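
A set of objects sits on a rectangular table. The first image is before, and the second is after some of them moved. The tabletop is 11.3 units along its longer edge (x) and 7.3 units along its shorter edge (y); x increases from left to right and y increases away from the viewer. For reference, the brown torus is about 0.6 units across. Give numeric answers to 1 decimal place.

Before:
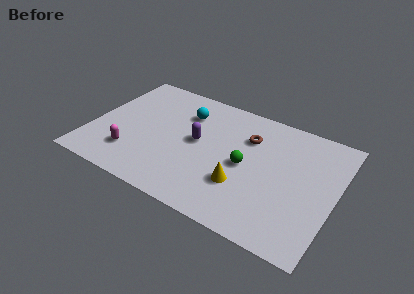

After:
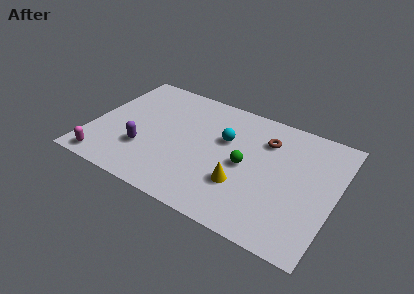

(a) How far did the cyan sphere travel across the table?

2.2

From (4.1, 5.4) to (6.1, 4.6), the cyan sphere covered √(2.0² + 0.8²) ≈ 2.2 units.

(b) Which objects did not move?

the yellow cone and the green sphere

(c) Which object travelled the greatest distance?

the purple capsule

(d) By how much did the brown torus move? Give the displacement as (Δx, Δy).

(0.8, 0.2)

The brown torus started near (7.1, 5.2) and ended near (7.9, 5.4).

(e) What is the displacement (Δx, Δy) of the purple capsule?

(-2.3, -1.6)

From the two frames, the purple capsule sits at roughly (4.9, 3.9) before and (2.6, 2.3) after.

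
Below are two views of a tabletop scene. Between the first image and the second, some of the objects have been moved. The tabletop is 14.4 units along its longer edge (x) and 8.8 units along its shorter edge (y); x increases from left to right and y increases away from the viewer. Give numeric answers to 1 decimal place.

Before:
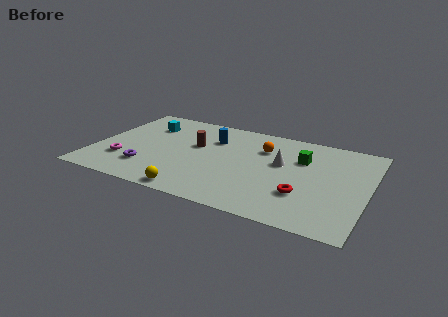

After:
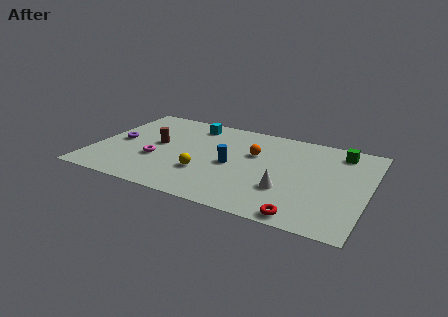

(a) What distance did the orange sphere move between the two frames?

0.8

From (8.7, 6.3) to (8.3, 5.6), the orange sphere covered √(0.4² + 0.7²) ≈ 0.8 units.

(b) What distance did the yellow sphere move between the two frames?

2.0

The yellow sphere was near (5.7, 0.8) before and (6.0, 2.8) after, so it travelled √(0.3² + 2.0²) ≈ 2.0 units.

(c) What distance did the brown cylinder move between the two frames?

2.1

The brown cylinder moved from about (5.2, 5.3) to (3.2, 4.7), a distance of √(2.0² + 0.6²) ≈ 2.1.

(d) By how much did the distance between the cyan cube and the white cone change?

-0.3

The distance was about 7.5 in the first image and 7.2 in the second, so they moved 0.3 units closer together.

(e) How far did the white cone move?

2.5

From (9.8, 5.2) to (10.3, 2.8), the white cone covered √(0.5² + 2.4²) ≈ 2.5 units.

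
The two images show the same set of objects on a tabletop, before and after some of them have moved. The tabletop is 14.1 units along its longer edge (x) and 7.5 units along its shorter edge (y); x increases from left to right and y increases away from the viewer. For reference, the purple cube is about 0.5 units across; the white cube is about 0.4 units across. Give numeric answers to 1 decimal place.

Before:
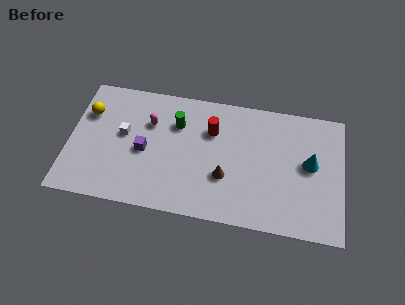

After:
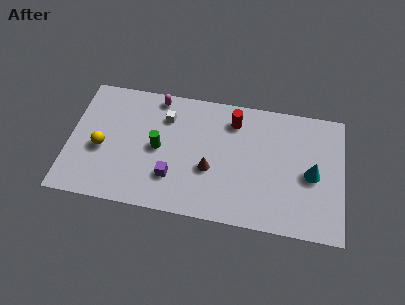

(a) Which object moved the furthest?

the white cube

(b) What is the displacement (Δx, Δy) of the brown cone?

(-0.8, 0.3)

The brown cone was at about (8.1, 2.6) and moved to about (7.3, 2.9).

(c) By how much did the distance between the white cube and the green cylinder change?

-1.0

The distance was about 2.9 in the first image and 1.9 in the second, so they moved 1.0 units closer together.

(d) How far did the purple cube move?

2.0

The purple cube moved from about (3.9, 3.4) to (5.4, 2.1), a distance of √(1.5² + 1.3²) ≈ 2.0.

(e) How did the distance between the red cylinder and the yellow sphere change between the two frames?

+0.9

Before: roughly 6.4 units apart; after: 7.3. That's 0.9 units further apart.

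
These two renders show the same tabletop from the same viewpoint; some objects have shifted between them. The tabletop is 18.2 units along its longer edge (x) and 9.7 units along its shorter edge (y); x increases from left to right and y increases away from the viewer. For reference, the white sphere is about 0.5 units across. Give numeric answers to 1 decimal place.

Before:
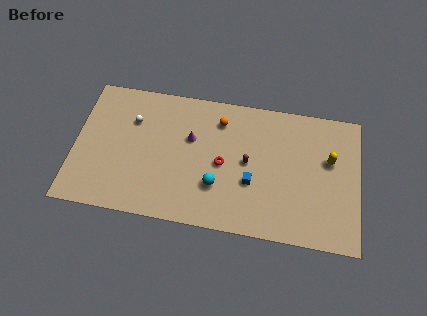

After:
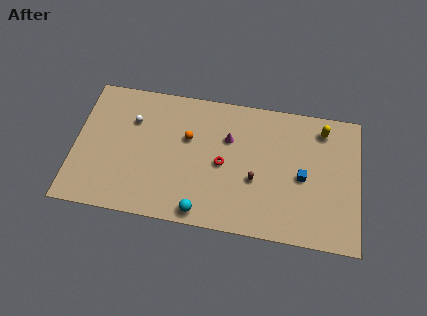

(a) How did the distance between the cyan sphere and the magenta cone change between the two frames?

+2.1

Before: roughly 3.6 units apart; after: 5.7. That's 2.1 units further apart.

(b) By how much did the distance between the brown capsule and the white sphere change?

+0.8

Before: roughly 7.7 units apart; after: 8.5. That's 0.8 units further apart.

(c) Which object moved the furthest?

the blue cube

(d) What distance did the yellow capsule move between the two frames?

2.2

The yellow capsule moved from about (16.3, 6.0) to (15.8, 8.1), a distance of √(0.5² + 2.1²) ≈ 2.2.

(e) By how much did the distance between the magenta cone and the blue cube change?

+0.5

The distance was about 4.7 in the first image and 5.2 in the second, so they moved 0.5 units further apart.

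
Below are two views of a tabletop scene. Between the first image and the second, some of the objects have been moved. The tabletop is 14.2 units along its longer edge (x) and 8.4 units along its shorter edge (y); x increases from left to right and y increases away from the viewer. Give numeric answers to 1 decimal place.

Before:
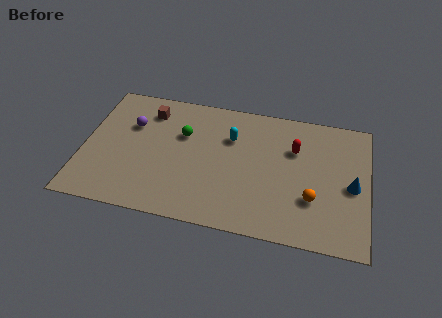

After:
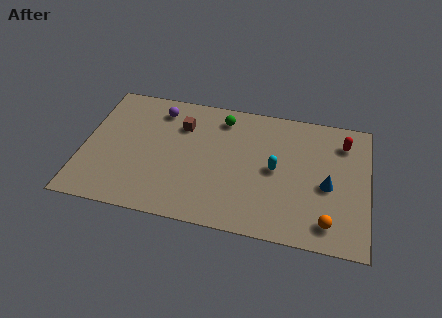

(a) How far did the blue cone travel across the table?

1.2

The blue cone moved from about (13.4, 3.9) to (12.2, 3.7), a distance of √(1.2² + 0.2²) ≈ 1.2.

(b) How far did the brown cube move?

1.8

From (3.1, 6.7) to (4.8, 6.1), the brown cube covered √(1.7² + 0.6²) ≈ 1.8 units.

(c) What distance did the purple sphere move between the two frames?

1.8

From (2.3, 5.6) to (3.6, 6.9), the purple sphere covered √(1.3² + 1.3²) ≈ 1.8 units.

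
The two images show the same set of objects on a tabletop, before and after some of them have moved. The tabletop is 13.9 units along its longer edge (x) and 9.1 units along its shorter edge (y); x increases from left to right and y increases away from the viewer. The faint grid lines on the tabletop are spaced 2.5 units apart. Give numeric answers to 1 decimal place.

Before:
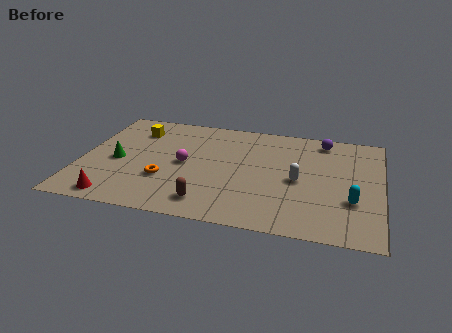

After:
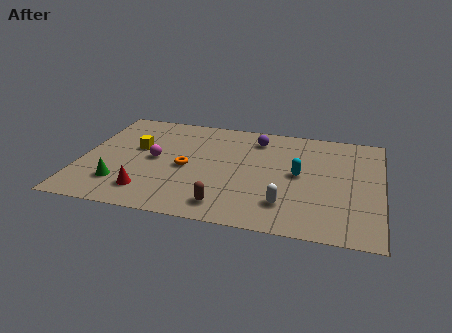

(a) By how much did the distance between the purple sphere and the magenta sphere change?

-1.8

Before: roughly 7.2 units apart; after: 5.4. That's 1.8 units closer together.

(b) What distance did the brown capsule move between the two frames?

0.8

From (6.1, 1.5) to (6.9, 1.4), the brown capsule covered √(0.8² + 0.1²) ≈ 0.8 units.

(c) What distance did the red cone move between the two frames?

1.6

The red cone moved from about (1.9, 1.0) to (3.3, 1.8), a distance of √(1.4² + 0.8²) ≈ 1.6.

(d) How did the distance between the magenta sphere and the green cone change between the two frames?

-0.3

They were about 3.1 units apart before and 2.8 after — 0.3 units closer together.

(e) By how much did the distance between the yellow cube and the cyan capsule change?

-3.4

The distance was about 11.0 in the first image and 7.6 in the second, so they moved 3.4 units closer together.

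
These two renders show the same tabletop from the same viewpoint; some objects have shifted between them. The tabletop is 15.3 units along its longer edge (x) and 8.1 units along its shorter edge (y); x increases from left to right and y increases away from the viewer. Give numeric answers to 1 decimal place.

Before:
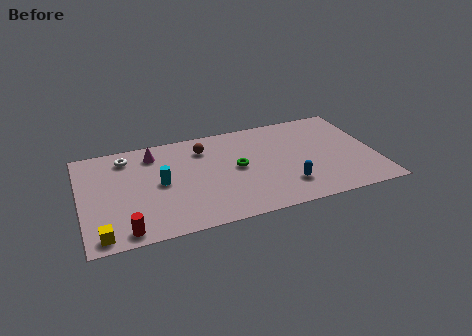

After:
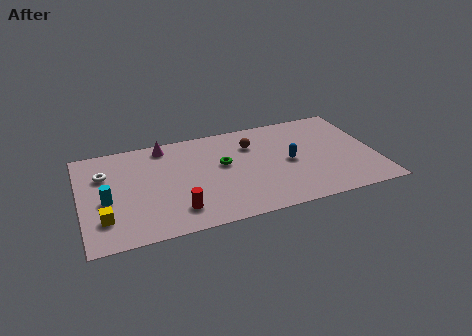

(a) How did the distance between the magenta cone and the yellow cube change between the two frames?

-0.4

Before: roughly 6.4 units apart; after: 6.0. That's 0.4 units closer together.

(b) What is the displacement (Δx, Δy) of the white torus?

(-1.2, -1.1)

The white torus started near (2.5, 6.7) and ended near (1.3, 5.6).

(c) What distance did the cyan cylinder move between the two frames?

2.9

The cyan cylinder was near (4.1, 4.1) before and (1.3, 3.5) after, so it travelled √(2.8² + 0.6²) ≈ 2.9 units.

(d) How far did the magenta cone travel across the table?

0.8

From (3.9, 6.6) to (4.5, 7.1), the magenta cone covered √(0.6² + 0.5²) ≈ 0.8 units.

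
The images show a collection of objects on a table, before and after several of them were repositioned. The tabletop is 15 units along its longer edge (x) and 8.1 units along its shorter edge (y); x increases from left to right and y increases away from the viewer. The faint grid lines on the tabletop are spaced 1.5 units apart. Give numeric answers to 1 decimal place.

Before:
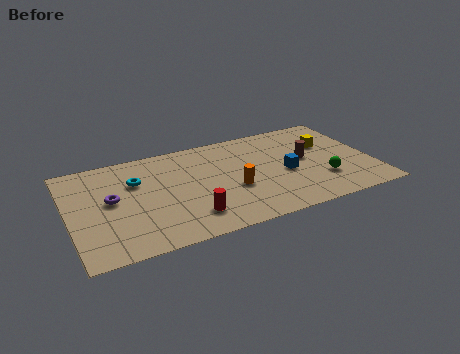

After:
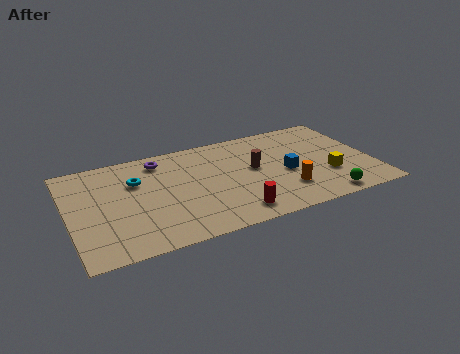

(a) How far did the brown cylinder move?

2.6

The brown cylinder was near (11.8, 4.4) before and (9.2, 4.5) after, so it travelled √(2.6² + 0.1²) ≈ 2.6 units.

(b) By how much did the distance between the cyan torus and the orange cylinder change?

+2.7

Before: roughly 5.1 units apart; after: 7.8. That's 2.7 units further apart.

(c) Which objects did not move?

the blue cube and the cyan torus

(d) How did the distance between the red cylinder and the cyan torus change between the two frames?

+1.7

They were about 4.4 units apart before and 6.1 after — 1.7 units further apart.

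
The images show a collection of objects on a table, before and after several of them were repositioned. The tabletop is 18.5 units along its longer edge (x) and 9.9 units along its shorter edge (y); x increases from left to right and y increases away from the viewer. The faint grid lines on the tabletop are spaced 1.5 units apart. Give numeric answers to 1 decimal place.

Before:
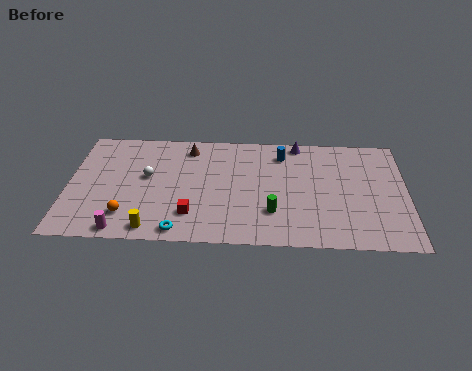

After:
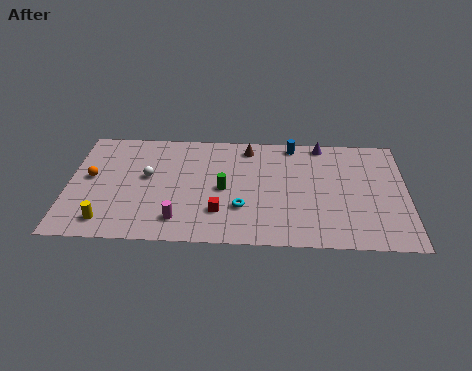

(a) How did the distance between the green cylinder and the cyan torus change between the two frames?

-3.4

Before: roughly 5.3 units apart; after: 1.9. That's 3.4 units closer together.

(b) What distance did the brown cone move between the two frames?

3.3

The brown cone moved from about (6.5, 8.3) to (9.8, 8.5), a distance of √(3.3² + 0.2²) ≈ 3.3.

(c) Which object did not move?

the white sphere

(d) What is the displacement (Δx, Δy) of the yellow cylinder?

(-2.5, 0.5)

The yellow cylinder started near (4.7, 1.1) and ended near (2.2, 1.6).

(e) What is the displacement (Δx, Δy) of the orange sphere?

(-2.1, 3.2)

The orange sphere started near (3.3, 2.2) and ended near (1.2, 5.4).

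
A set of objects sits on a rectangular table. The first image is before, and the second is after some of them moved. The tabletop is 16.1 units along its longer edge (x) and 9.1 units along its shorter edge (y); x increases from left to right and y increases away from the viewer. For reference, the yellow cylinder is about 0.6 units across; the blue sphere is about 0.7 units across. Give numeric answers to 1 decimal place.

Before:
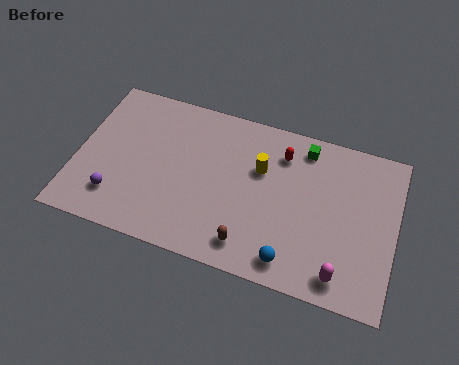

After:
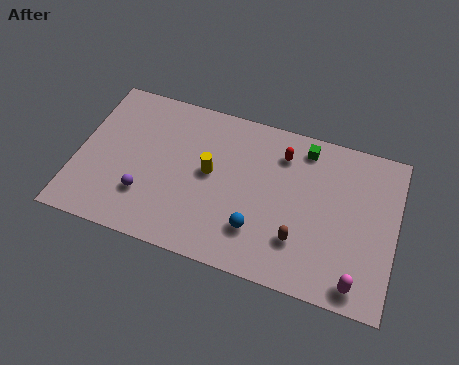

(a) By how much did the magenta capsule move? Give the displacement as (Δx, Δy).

(0.8, -0.2)

The magenta capsule started near (13.6, 1.3) and ended near (14.4, 1.1).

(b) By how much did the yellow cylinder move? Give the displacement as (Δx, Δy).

(-2.5, -1.0)

From the two frames, the yellow cylinder sits at roughly (9.2, 5.9) before and (6.7, 4.9) after.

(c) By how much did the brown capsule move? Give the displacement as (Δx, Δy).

(2.4, 1.0)

The brown capsule started near (9.0, 1.5) and ended near (11.4, 2.5).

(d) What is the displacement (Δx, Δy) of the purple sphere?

(1.4, 0.5)

The purple sphere was at about (2.2, 2.1) and moved to about (3.6, 2.6).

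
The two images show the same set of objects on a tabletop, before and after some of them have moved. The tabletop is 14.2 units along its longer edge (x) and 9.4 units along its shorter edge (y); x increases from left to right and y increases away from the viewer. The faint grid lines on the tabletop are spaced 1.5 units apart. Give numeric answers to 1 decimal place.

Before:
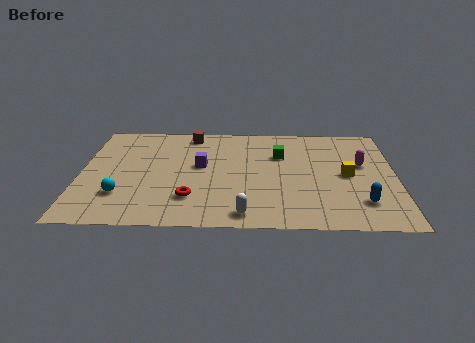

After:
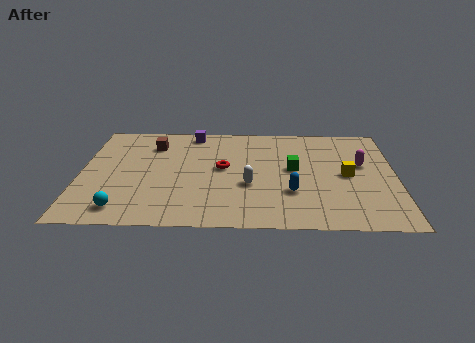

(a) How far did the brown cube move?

2.0

From (4.9, 8.3) to (3.2, 7.2), the brown cube covered √(1.7² + 1.1²) ≈ 2.0 units.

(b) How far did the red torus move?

3.0

The red torus moved from about (5.0, 2.4) to (6.4, 5.1), a distance of √(1.4² + 2.7²) ≈ 3.0.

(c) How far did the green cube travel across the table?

1.4

The green cube moved from about (9.0, 6.4) to (9.6, 5.1), a distance of √(0.6² + 1.3²) ≈ 1.4.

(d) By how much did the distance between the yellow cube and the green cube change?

-1.0

Before: roughly 3.5 units apart; after: 2.5. That's 1.0 units closer together.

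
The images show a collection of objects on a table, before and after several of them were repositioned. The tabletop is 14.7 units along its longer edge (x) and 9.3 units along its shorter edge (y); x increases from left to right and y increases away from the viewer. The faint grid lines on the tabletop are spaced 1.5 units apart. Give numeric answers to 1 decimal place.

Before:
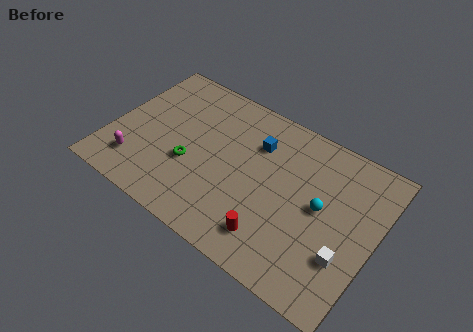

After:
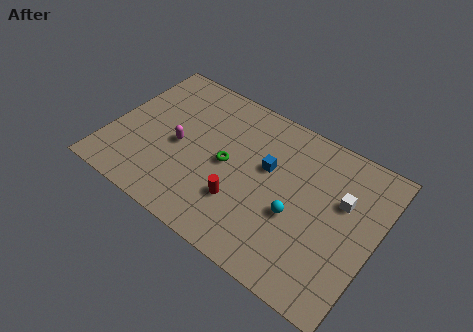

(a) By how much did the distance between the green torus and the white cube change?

-2.5

The distance was about 8.8 in the first image and 6.3 in the second, so they moved 2.5 units closer together.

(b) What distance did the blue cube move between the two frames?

1.4

From (7.8, 6.7) to (8.6, 5.6), the blue cube covered √(0.8² + 1.1²) ≈ 1.4 units.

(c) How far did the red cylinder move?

2.2

From (9.6, 1.8) to (7.6, 2.8), the red cylinder covered √(2.0² + 1.0²) ≈ 2.2 units.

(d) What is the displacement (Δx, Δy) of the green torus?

(1.9, 1.1)

The green torus started near (4.6, 3.5) and ended near (6.5, 4.6).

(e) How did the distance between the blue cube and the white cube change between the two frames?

-2.7

Before: roughly 6.8 units apart; after: 4.1. That's 2.7 units closer together.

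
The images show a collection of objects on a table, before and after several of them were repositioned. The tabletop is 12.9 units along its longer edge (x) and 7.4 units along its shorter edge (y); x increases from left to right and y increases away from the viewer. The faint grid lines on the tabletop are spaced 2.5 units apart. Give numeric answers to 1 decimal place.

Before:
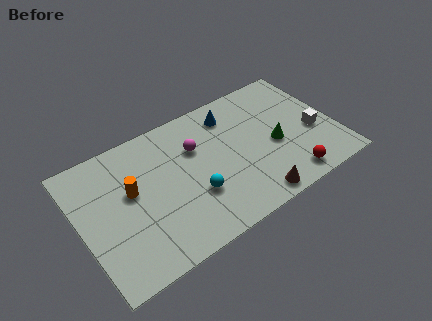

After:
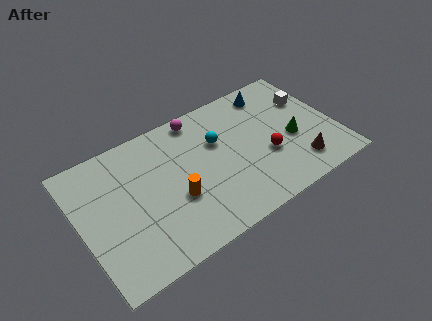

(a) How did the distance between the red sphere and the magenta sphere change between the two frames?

-0.9

Before: roughly 5.7 units apart; after: 4.8. That's 0.9 units closer together.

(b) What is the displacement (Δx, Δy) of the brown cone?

(2.5, 0.7)

The brown cone was at about (8.2, 0.8) and moved to about (10.7, 1.5).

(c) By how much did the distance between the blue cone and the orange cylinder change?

+0.9

The distance was about 5.7 in the first image and 6.6 in the second, so they moved 0.9 units further apart.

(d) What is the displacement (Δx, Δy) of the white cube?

(0.1, 2.0)

The white cube started near (11.8, 3.0) and ended near (11.9, 5.0).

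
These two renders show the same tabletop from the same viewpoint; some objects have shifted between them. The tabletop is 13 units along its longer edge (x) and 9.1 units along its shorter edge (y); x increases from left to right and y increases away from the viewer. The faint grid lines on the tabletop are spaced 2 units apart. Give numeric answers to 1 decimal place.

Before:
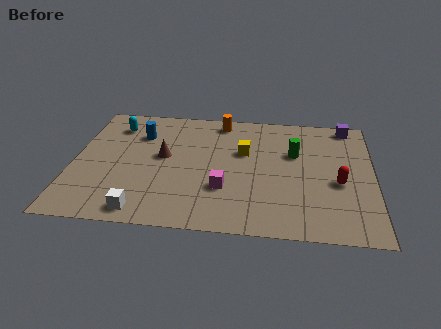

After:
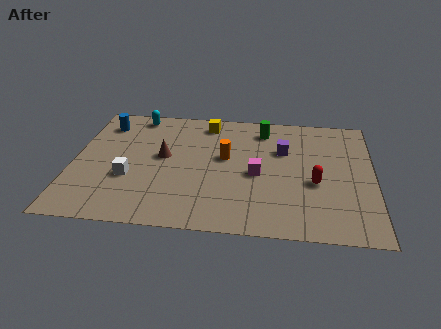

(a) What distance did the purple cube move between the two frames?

3.6

The purple cube moved from about (11.9, 8.2) to (9.1, 6.0), a distance of √(2.8² + 2.2²) ≈ 3.6.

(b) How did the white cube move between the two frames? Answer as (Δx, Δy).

(-0.7, 2.3)

The white cube was at about (3.2, 1.0) and moved to about (2.5, 3.3).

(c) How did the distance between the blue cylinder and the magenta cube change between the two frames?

+2.2

They were about 5.3 units apart before and 7.5 after — 2.2 units further apart.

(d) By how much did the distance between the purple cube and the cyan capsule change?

-3.4

They were about 10.2 units apart before and 6.8 after — 3.4 units closer together.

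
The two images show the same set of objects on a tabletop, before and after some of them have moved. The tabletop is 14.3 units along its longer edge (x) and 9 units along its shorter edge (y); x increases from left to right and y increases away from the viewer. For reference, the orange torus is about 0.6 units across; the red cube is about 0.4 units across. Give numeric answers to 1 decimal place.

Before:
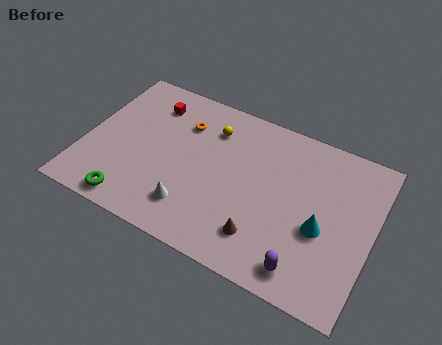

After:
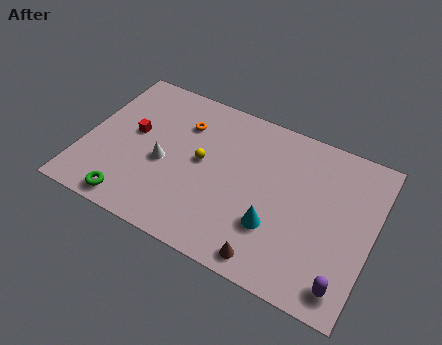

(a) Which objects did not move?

the orange torus and the green torus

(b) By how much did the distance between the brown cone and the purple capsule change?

+1.3

They were about 2.3 units apart before and 3.6 after — 1.3 units further apart.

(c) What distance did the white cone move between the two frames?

2.5

From (5.7, 2.0) to (4.0, 3.9), the white cone covered √(1.7² + 1.9²) ≈ 2.5 units.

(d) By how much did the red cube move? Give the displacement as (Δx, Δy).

(-0.6, -2.1)

The red cube was at about (2.9, 7.1) and moved to about (2.3, 5.0).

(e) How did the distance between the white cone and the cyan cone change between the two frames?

-0.6

Before: roughly 6.4 units apart; after: 5.8. That's 0.6 units closer together.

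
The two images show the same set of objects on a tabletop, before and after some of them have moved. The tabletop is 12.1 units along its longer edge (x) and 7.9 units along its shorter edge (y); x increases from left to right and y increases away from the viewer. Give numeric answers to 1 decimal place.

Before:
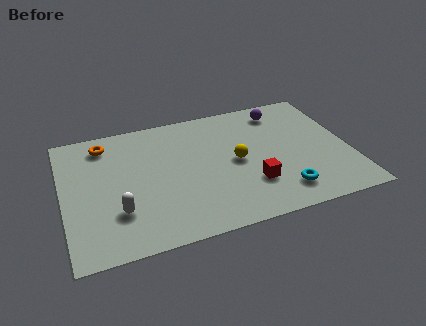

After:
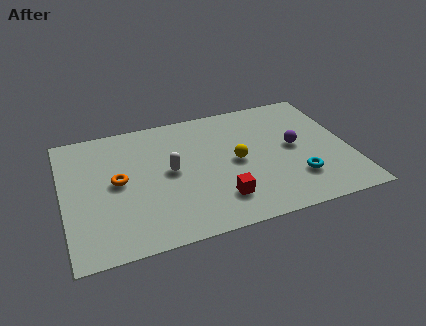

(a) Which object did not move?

the yellow sphere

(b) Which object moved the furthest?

the white capsule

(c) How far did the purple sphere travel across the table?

2.5

The purple sphere was near (9.5, 6.6) before and (9.8, 4.1) after, so it travelled √(0.3² + 2.5²) ≈ 2.5 units.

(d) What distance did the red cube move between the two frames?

1.5

From (7.8, 2.3) to (6.4, 1.8), the red cube covered √(1.4² + 0.5²) ≈ 1.5 units.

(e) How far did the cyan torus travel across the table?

0.9

The cyan torus moved from about (9.0, 1.5) to (9.7, 2.1), a distance of √(0.7² + 0.6²) ≈ 0.9.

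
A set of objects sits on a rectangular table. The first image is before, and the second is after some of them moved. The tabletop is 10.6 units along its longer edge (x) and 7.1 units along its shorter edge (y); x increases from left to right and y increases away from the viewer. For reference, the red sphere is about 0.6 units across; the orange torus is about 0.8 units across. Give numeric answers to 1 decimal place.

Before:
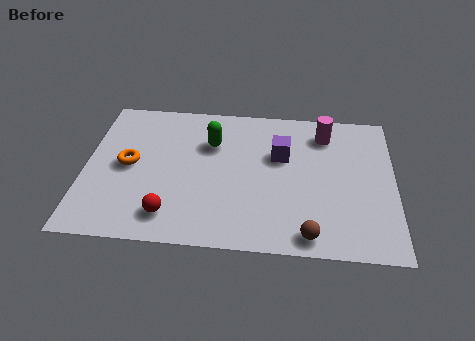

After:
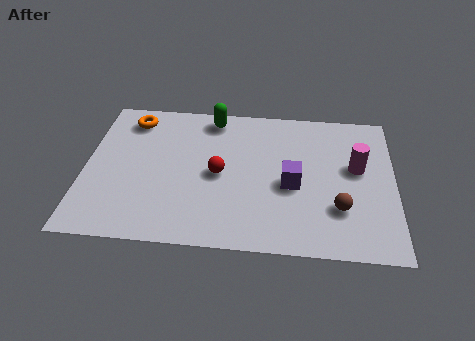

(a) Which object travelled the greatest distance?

the red sphere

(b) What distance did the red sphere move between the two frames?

2.6

The red sphere moved from about (3.0, 1.3) to (4.6, 3.4), a distance of √(1.6² + 2.1²) ≈ 2.6.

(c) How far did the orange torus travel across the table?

2.3

The orange torus was near (1.5, 3.6) before and (1.5, 5.9) after, so it travelled √(0.0² + 2.3²) ≈ 2.3 units.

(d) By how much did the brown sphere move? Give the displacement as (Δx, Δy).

(1.0, 1.3)

The brown sphere was at about (7.7, 0.8) and moved to about (8.7, 2.1).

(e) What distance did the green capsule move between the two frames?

1.3

The green capsule was near (4.3, 4.9) before and (4.3, 6.2) after, so it travelled √(0.0² + 1.3²) ≈ 1.3 units.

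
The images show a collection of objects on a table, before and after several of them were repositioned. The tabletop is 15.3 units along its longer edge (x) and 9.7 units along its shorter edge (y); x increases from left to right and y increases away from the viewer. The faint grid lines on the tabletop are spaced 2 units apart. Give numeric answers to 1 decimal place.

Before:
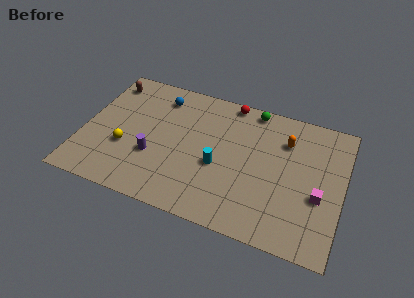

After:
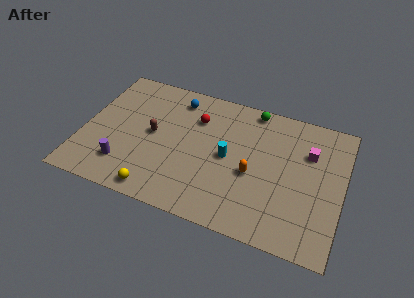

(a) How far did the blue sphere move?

1.0

From (4.2, 7.9) to (5.2, 8.1), the blue sphere covered √(1.0² + 0.2²) ≈ 1.0 units.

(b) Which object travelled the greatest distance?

the brown capsule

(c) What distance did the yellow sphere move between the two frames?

3.3

From (2.6, 3.5) to (4.8, 1.0), the yellow sphere covered √(2.2² + 2.5²) ≈ 3.3 units.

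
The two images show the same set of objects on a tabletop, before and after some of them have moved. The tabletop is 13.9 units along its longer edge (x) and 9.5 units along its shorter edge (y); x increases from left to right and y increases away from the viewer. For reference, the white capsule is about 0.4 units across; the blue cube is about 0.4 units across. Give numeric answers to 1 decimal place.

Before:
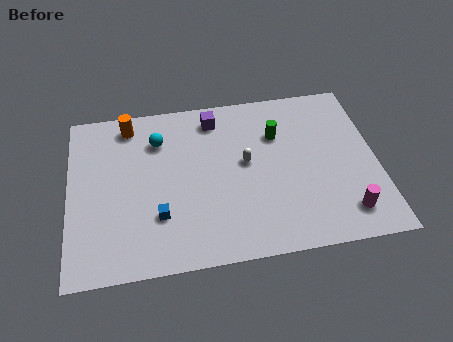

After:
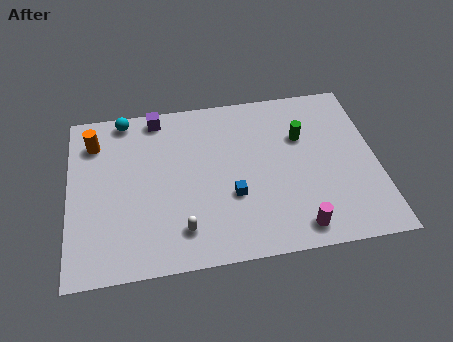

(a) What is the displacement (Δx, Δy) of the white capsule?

(-3.0, -3.3)

The white capsule started near (8.0, 5.2) and ended near (5.0, 1.9).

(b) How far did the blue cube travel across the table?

3.4

The blue cube moved from about (4.0, 2.8) to (7.3, 3.4), a distance of √(3.3² + 0.6²) ≈ 3.4.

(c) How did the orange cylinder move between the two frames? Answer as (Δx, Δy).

(-1.6, -0.8)

From the two frames, the orange cylinder sits at roughly (2.8, 8.2) before and (1.2, 7.4) after.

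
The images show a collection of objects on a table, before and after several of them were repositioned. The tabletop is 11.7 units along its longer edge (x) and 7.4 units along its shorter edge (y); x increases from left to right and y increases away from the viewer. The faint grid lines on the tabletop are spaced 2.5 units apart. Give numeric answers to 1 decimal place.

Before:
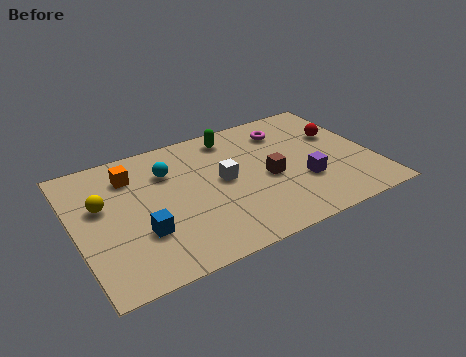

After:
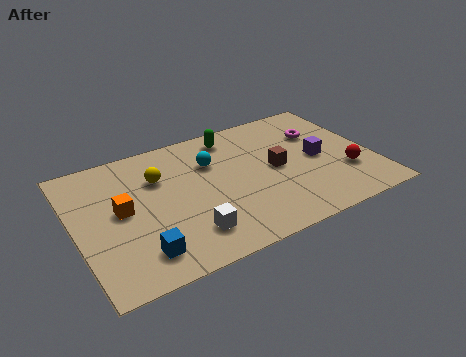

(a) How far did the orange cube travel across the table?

1.9

From (2.4, 5.7) to (1.8, 3.9), the orange cube covered √(0.6² + 1.8²) ≈ 1.9 units.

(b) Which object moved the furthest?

the white cube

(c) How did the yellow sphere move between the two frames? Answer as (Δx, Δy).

(2.3, 0.6)

The yellow sphere was at about (1.1, 4.5) and moved to about (3.4, 5.1).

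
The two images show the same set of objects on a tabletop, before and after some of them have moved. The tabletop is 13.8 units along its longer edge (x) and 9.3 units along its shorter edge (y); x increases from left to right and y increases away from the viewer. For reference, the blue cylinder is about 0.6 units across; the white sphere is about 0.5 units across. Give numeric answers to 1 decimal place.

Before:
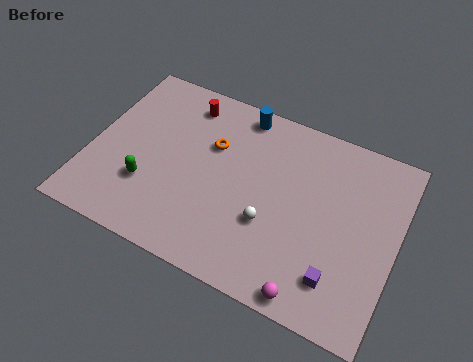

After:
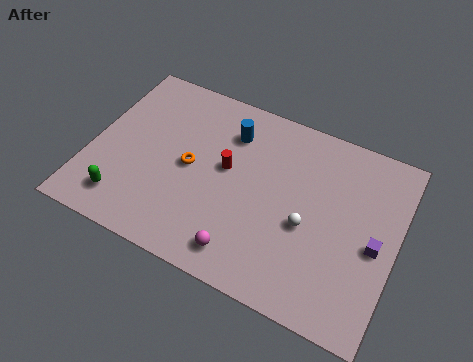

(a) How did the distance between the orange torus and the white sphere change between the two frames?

+1.3

The distance was about 4.1 in the first image and 5.4 in the second, so they moved 1.3 units further apart.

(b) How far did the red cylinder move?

3.5

From (3.8, 7.8) to (6.1, 5.2), the red cylinder covered √(2.3² + 2.6²) ≈ 3.5 units.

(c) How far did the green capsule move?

1.5

The green capsule was near (2.8, 2.9) before and (1.9, 1.7) after, so it travelled √(0.9² + 1.2²) ≈ 1.5 units.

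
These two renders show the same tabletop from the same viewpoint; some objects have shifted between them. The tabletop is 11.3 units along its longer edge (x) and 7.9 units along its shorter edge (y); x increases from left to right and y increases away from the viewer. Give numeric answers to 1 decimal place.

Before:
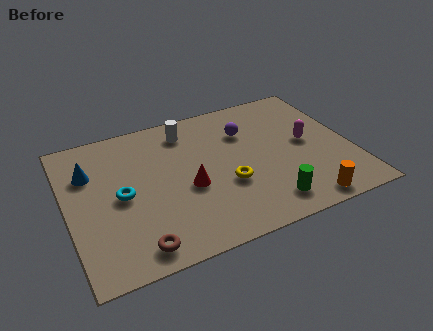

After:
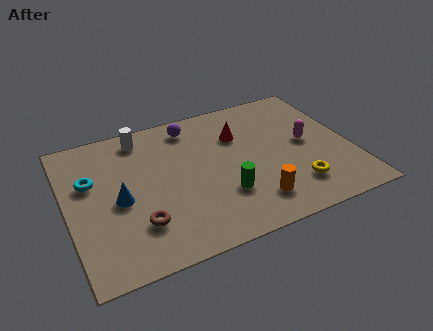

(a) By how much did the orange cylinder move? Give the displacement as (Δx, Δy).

(-1.9, 0.8)

The orange cylinder was at about (9.0, 0.8) and moved to about (7.1, 1.6).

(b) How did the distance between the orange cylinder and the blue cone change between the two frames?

-3.8

The distance was about 9.3 in the first image and 5.5 in the second, so they moved 3.8 units closer together.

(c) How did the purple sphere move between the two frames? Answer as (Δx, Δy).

(-2.1, 1.1)

The purple sphere was at about (7.3, 5.6) and moved to about (5.2, 6.7).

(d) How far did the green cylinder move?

1.9

The green cylinder moved from about (7.6, 1.3) to (6.0, 2.4), a distance of √(1.6² + 1.1²) ≈ 1.9.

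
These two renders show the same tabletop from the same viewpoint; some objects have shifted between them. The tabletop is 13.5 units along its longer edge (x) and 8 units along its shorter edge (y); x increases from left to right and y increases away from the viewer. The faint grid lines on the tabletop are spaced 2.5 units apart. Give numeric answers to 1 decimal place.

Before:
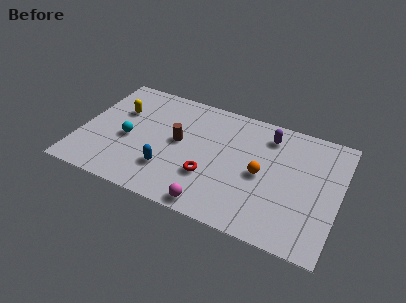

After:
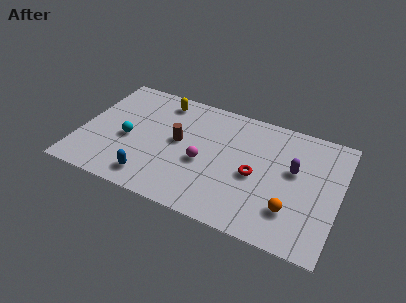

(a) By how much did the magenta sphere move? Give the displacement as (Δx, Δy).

(-0.8, 2.6)

From the two frames, the magenta sphere sits at roughly (7.3, 0.8) before and (6.5, 3.4) after.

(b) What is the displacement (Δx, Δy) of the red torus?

(2.3, 1.0)

The red torus started near (6.9, 2.6) and ended near (9.2, 3.6).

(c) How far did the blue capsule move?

1.2

The blue capsule moved from about (4.8, 2.2) to (4.0, 1.3), a distance of √(0.8² + 0.9²) ≈ 1.2.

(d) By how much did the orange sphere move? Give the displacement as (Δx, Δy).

(1.7, -1.7)

From the two frames, the orange sphere sits at roughly (9.5, 3.8) before and (11.2, 2.1) after.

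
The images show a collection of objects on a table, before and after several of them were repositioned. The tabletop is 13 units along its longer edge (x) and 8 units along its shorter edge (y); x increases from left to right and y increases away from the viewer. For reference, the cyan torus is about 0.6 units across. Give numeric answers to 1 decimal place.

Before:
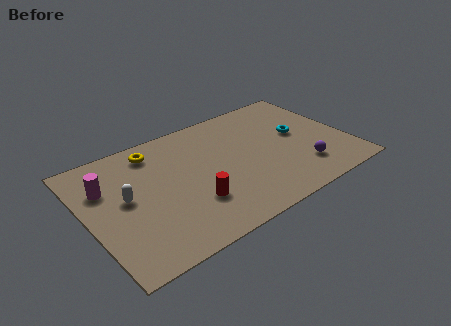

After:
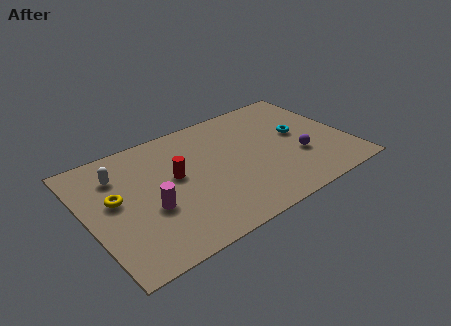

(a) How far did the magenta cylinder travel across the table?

3.0

The magenta cylinder moved from about (1.1, 5.5) to (2.9, 3.1), a distance of √(1.8² + 2.4²) ≈ 3.0.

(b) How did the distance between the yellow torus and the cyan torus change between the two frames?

+1.9

Before: roughly 7.4 units apart; after: 9.3. That's 1.9 units further apart.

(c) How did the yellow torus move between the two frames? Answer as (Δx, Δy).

(-2.3, -2.2)

The yellow torus was at about (3.7, 6.7) and moved to about (1.4, 4.5).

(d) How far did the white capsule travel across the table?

1.7

The white capsule moved from about (1.9, 4.3) to (1.8, 6.0), a distance of √(0.1² + 1.7²) ≈ 1.7.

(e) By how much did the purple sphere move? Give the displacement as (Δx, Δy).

(0.0, 0.9)

From the two frames, the purple sphere sits at roughly (10.4, 1.9) before and (10.4, 2.8) after.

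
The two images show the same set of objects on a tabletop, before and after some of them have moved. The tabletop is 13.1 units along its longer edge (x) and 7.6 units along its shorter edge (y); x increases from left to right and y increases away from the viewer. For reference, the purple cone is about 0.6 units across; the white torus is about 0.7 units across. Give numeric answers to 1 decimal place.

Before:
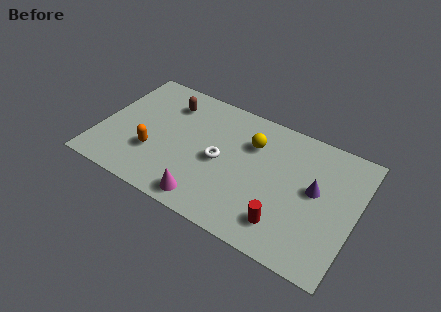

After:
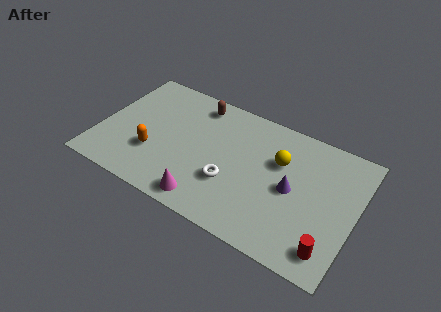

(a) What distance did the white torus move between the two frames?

1.2

The white torus was near (6.2, 3.6) before and (6.9, 2.6) after, so it travelled √(0.7² + 1.0²) ≈ 1.2 units.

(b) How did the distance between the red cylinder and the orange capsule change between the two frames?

+2.3

The distance was about 7.0 in the first image and 9.3 in the second, so they moved 2.3 units further apart.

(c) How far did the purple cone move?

1.2

The purple cone moved from about (11.0, 4.2) to (9.9, 3.7), a distance of √(1.1² + 0.5²) ≈ 1.2.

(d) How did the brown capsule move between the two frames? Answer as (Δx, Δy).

(1.4, 0.6)

From the two frames, the brown capsule sits at roughly (3.2, 5.9) before and (4.6, 6.5) after.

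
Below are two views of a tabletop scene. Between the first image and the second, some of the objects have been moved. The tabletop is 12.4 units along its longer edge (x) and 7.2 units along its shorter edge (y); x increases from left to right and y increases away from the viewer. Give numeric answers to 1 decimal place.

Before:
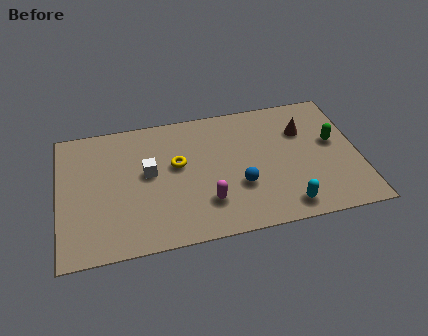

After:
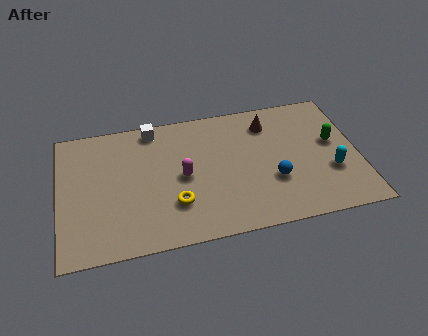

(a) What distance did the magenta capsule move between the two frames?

1.8

The magenta capsule was near (6.0, 1.9) before and (5.1, 3.5) after, so it travelled √(0.9² + 1.6²) ≈ 1.8 units.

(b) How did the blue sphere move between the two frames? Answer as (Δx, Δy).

(1.4, 0.0)

From the two frames, the blue sphere sits at roughly (7.4, 2.5) before and (8.8, 2.5) after.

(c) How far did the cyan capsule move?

2.5

The cyan capsule moved from about (9.2, 1.0) to (11.2, 2.5), a distance of √(2.0² + 1.5²) ≈ 2.5.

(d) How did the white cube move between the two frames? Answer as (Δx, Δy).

(0.3, 2.4)

From the two frames, the white cube sits at roughly (3.7, 4.0) before and (4.0, 6.4) after.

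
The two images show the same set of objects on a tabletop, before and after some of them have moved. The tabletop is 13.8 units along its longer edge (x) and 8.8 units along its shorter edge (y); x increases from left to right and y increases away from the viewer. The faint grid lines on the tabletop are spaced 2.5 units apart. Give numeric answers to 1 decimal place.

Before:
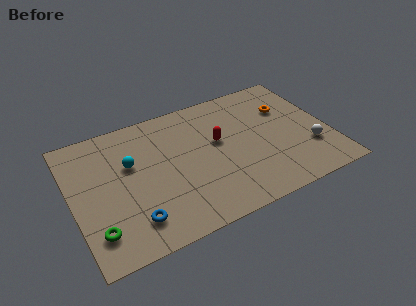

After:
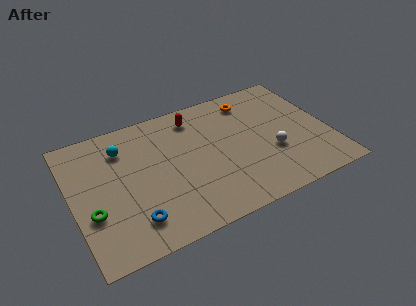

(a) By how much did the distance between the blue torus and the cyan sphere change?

+1.2

The distance was about 3.7 in the first image and 4.9 in the second, so they moved 1.2 units further apart.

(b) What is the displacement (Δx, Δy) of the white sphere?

(-2.0, 0.5)

The white sphere was at about (12.6, 2.7) and moved to about (10.6, 3.2).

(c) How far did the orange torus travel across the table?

2.2

The orange torus was near (11.8, 6.0) before and (10.0, 7.3) after, so it travelled √(1.8² + 1.3²) ≈ 2.2 units.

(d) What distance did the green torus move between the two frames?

1.2

The green torus was near (1.0, 1.9) before and (0.9, 3.1) after, so it travelled √(0.1² + 1.2²) ≈ 1.2 units.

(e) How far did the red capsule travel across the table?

2.4

The red capsule moved from about (7.9, 5.1) to (6.9, 7.3), a distance of √(1.0² + 2.2²) ≈ 2.4.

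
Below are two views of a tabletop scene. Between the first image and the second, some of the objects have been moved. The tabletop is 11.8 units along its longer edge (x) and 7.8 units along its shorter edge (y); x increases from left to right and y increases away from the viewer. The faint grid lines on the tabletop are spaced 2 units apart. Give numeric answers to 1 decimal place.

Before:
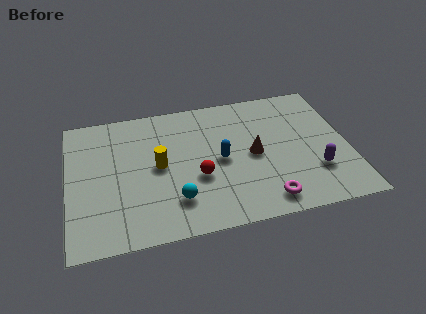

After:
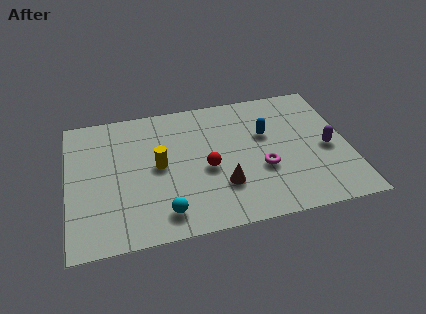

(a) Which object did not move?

the yellow cylinder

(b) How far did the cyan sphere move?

0.8

The cyan sphere moved from about (4.4, 1.9) to (3.9, 1.3), a distance of √(0.5² + 0.6²) ≈ 0.8.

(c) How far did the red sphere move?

0.6

From (5.4, 3.0) to (5.8, 3.4), the red sphere covered √(0.4² + 0.4²) ≈ 0.6 units.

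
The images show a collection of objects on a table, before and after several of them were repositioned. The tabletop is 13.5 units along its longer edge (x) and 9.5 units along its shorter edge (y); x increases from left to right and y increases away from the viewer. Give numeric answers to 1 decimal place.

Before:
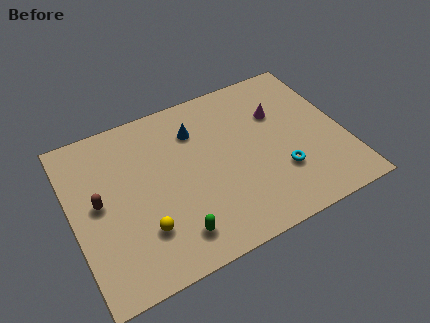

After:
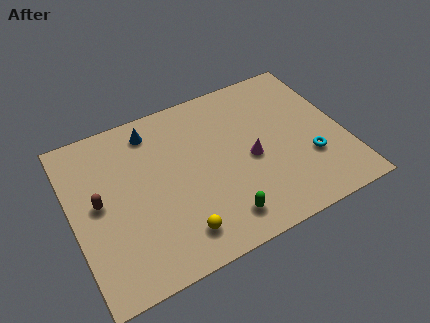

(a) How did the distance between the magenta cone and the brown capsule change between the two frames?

-1.8

Before: roughly 9.3 units apart; after: 7.5. That's 1.8 units closer together.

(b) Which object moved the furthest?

the magenta cone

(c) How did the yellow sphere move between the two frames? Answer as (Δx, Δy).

(1.6, -0.9)

From the two frames, the yellow sphere sits at roughly (3.2, 2.6) before and (4.8, 1.7) after.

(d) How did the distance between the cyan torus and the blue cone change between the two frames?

+3.2

They were about 5.6 units apart before and 8.8 after — 3.2 units further apart.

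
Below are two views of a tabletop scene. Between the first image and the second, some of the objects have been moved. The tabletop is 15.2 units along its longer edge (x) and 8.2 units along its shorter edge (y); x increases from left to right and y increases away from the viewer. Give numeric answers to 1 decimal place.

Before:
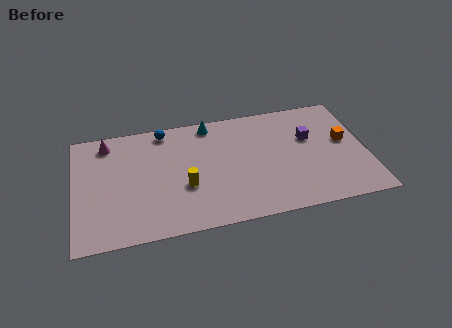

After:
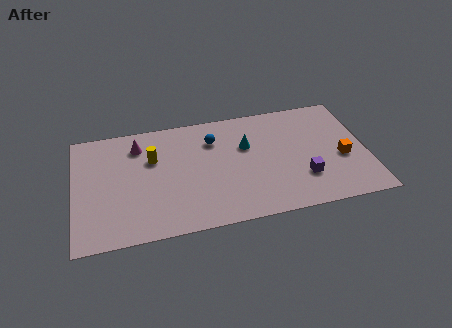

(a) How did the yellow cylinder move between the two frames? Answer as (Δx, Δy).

(-1.6, 2.3)

From the two frames, the yellow cylinder sits at roughly (5.7, 3.1) before and (4.1, 5.4) after.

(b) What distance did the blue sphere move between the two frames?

2.8

The blue sphere was near (4.8, 7.3) before and (7.3, 6.1) after, so it travelled √(2.5² + 1.2²) ≈ 2.8 units.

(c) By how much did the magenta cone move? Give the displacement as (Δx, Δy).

(1.6, -0.5)

From the two frames, the magenta cone sits at roughly (1.8, 7.0) before and (3.4, 6.5) after.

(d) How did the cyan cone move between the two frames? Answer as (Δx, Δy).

(1.8, -2.0)

The cyan cone started near (7.2, 7.3) and ended near (9.0, 5.3).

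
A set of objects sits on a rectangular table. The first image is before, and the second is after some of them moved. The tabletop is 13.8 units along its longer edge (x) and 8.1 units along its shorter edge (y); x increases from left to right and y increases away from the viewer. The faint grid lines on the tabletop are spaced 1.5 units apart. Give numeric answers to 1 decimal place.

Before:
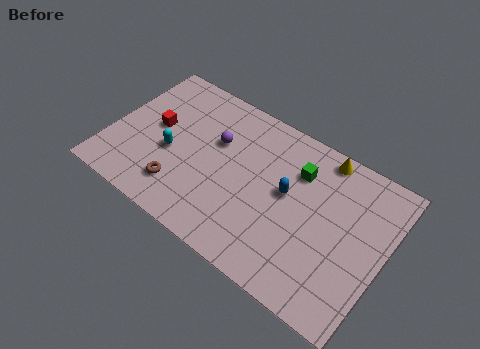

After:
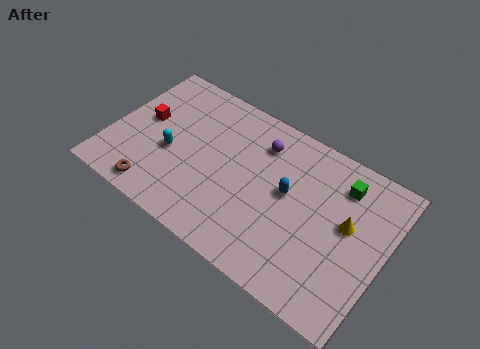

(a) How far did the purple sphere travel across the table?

2.4

From (5.1, 5.2) to (7.2, 6.3), the purple sphere covered √(2.1² + 1.1²) ≈ 2.4 units.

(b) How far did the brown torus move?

1.4

From (3.9, 1.8) to (2.8, 1.0), the brown torus covered √(1.1² + 0.8²) ≈ 1.4 units.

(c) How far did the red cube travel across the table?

0.6

The red cube was near (2.1, 4.4) before and (1.5, 4.5) after, so it travelled √(0.6² + 0.1²) ≈ 0.6 units.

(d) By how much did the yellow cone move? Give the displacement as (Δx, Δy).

(1.7, -2.7)

From the two frames, the yellow cone sits at roughly (10.2, 7.3) before and (11.9, 4.6) after.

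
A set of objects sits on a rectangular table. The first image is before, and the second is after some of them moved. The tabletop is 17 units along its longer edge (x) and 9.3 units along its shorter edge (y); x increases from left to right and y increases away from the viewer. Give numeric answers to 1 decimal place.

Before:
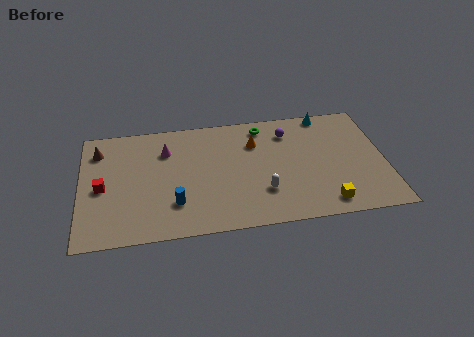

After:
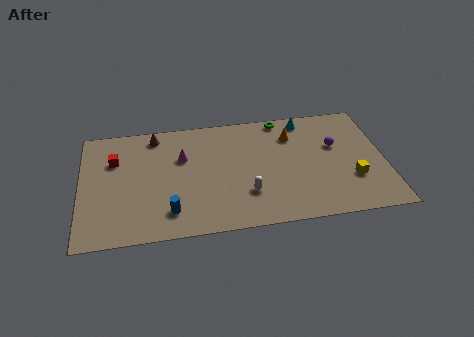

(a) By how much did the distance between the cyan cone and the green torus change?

-2.3

They were about 3.6 units apart before and 1.3 after — 2.3 units closer together.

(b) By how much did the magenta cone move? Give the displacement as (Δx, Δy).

(0.9, -0.7)

The magenta cone was at about (4.8, 6.8) and moved to about (5.7, 6.1).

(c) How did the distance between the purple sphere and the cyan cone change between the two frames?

+0.4

The distance was about 2.5 in the first image and 2.9 in the second, so they moved 0.4 units further apart.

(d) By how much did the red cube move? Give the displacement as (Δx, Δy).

(0.7, 2.1)

The red cube started near (1.2, 4.3) and ended near (1.9, 6.4).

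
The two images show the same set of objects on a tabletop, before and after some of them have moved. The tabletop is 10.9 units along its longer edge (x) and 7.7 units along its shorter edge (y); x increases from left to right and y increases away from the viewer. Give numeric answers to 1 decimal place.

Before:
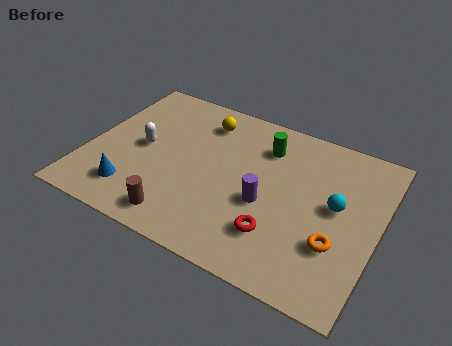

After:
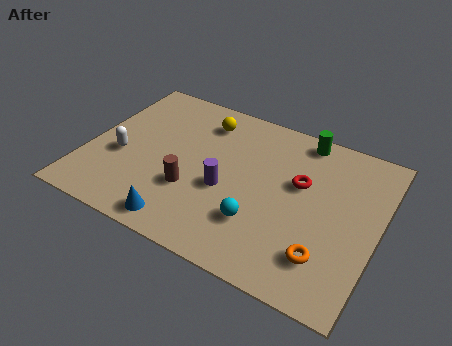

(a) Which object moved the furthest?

the cyan sphere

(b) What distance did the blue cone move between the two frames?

2.1

The blue cone moved from about (2.0, 1.6) to (4.0, 0.9), a distance of √(2.0² + 0.7²) ≈ 2.1.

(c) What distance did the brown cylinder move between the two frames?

1.5

From (3.9, 1.1) to (4.1, 2.6), the brown cylinder covered √(0.2² + 1.5²) ≈ 1.5 units.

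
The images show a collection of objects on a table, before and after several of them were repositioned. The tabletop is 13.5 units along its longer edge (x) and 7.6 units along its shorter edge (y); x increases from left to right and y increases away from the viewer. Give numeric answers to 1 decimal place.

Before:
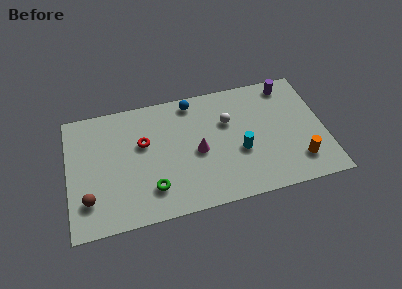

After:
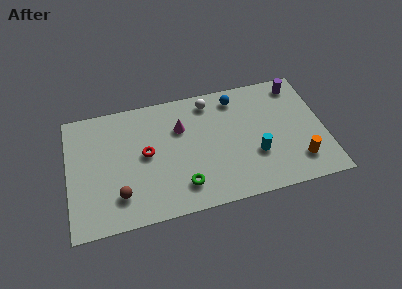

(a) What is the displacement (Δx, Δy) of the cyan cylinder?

(0.8, -0.4)

The cyan cylinder started near (9.0, 3.0) and ended near (9.8, 2.6).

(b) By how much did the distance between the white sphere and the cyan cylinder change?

+2.4

The distance was about 2.1 in the first image and 4.5 in the second, so they moved 2.4 units further apart.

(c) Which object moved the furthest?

the blue sphere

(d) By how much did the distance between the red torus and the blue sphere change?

+2.1

They were about 3.4 units apart before and 5.5 after — 2.1 units further apart.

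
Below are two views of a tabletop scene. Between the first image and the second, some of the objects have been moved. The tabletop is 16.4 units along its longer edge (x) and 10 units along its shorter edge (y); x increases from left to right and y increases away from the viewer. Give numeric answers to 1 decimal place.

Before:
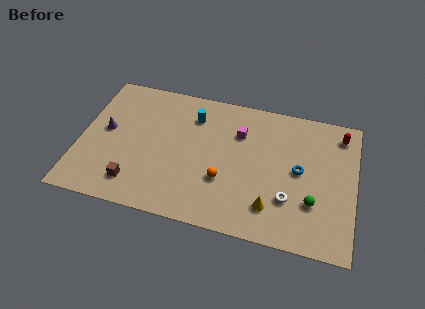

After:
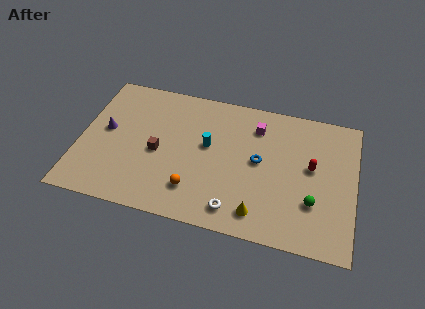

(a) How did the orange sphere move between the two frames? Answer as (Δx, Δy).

(-1.7, -1.1)

The orange sphere was at about (8.7, 3.4) and moved to about (7.0, 2.3).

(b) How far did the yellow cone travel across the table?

0.9

The yellow cone was near (11.6, 2.2) before and (10.9, 1.6) after, so it travelled √(0.7² + 0.6²) ≈ 0.9 units.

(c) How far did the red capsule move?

3.2

The red capsule moved from about (15.4, 8.4) to (13.8, 5.6), a distance of √(1.6² + 2.8²) ≈ 3.2.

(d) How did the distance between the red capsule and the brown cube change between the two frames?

-4.4

Before: roughly 13.6 units apart; after: 9.2. That's 4.4 units closer together.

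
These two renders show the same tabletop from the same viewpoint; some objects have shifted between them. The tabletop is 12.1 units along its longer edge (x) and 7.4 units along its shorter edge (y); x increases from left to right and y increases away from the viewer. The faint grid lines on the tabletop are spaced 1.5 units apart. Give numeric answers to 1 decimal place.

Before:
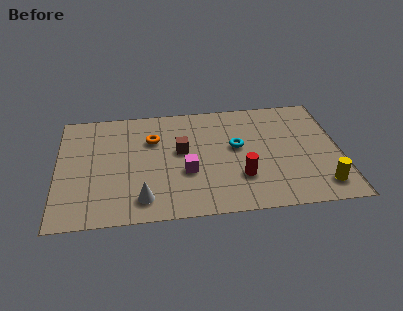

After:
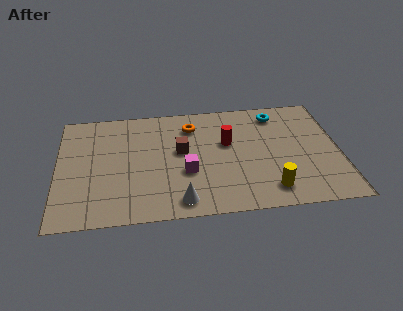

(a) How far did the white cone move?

1.6

From (3.6, 1.3) to (5.2, 1.0), the white cone covered √(1.6² + 0.3²) ≈ 1.6 units.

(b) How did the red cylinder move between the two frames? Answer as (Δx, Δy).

(-0.5, 2.3)

The red cylinder was at about (7.8, 2.2) and moved to about (7.3, 4.5).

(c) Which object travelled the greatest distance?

the cyan torus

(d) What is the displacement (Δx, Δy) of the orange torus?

(1.7, 0.7)

The orange torus started near (4.1, 5.1) and ended near (5.8, 5.8).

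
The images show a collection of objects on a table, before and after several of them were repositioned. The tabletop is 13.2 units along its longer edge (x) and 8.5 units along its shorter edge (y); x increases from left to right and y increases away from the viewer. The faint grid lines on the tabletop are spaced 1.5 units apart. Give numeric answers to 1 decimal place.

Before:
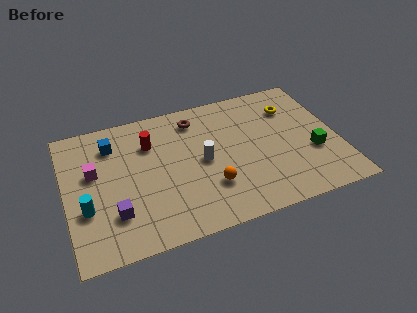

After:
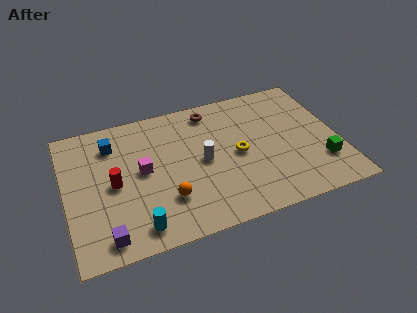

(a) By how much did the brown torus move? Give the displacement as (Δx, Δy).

(0.8, 0.3)

The brown torus started near (6.5, 7.0) and ended near (7.3, 7.3).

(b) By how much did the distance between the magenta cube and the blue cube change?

+0.7

They were about 1.8 units apart before and 2.5 after — 0.7 units further apart.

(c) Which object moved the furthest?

the yellow torus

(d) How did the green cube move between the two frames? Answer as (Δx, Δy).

(0.3, -0.8)

The green cube was at about (11.9, 3.1) and moved to about (12.2, 2.3).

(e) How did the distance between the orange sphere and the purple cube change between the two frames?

-1.3

The distance was about 4.6 in the first image and 3.3 in the second, so they moved 1.3 units closer together.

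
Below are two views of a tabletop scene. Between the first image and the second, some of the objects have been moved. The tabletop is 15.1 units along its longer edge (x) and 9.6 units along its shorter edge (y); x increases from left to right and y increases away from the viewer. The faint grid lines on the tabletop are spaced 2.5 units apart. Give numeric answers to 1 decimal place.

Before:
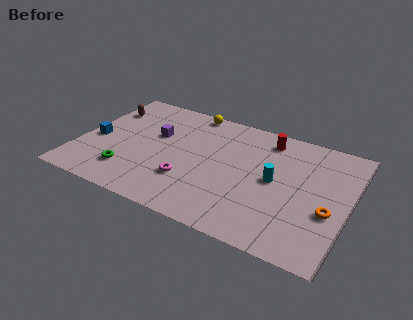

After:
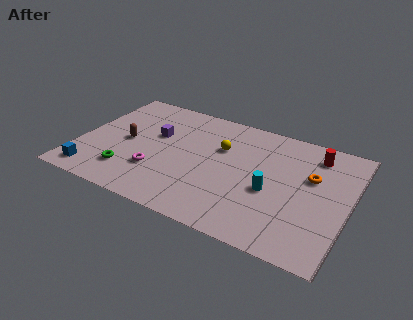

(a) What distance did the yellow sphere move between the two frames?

3.3

From (5.7, 8.8) to (7.8, 6.3), the yellow sphere covered √(2.1² + 2.5²) ≈ 3.3 units.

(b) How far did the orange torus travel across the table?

2.6

From (14.1, 3.7) to (12.9, 6.0), the orange torus covered √(1.2² + 2.3²) ≈ 2.6 units.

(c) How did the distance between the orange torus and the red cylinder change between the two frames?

-4.0

They were about 5.9 units apart before and 1.9 after — 4.0 units closer together.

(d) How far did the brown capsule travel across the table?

2.9

The brown capsule was near (1.0, 7.1) before and (2.6, 4.7) after, so it travelled √(1.6² + 2.4²) ≈ 2.9 units.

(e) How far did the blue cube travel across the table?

2.9

The blue cube moved from about (0.9, 4.2) to (1.2, 1.3), a distance of √(0.3² + 2.9²) ≈ 2.9.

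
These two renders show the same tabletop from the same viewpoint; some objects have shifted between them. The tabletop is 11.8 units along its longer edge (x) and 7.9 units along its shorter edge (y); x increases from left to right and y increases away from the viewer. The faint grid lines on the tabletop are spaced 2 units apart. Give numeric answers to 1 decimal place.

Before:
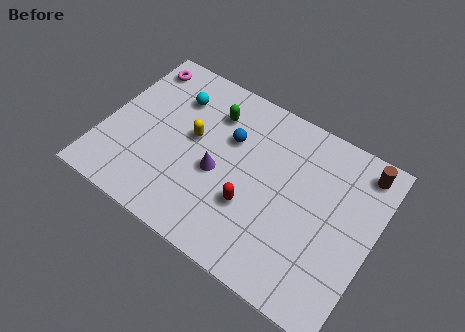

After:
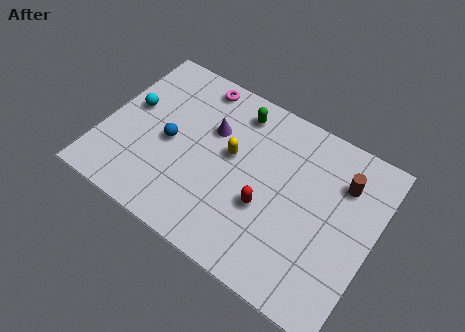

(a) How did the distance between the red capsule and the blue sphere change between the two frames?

+1.6

The distance was about 2.9 in the first image and 4.5 in the second, so they moved 1.6 units further apart.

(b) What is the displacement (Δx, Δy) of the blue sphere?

(-2.4, -1.5)

The blue sphere started near (5.3, 5.2) and ended near (2.9, 3.7).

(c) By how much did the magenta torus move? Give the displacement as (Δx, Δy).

(2.6, 0.3)

The magenta torus started near (0.9, 6.7) and ended near (3.5, 7.0).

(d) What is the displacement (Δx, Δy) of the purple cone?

(-0.6, 1.8)

The purple cone was at about (5.1, 3.4) and moved to about (4.5, 5.2).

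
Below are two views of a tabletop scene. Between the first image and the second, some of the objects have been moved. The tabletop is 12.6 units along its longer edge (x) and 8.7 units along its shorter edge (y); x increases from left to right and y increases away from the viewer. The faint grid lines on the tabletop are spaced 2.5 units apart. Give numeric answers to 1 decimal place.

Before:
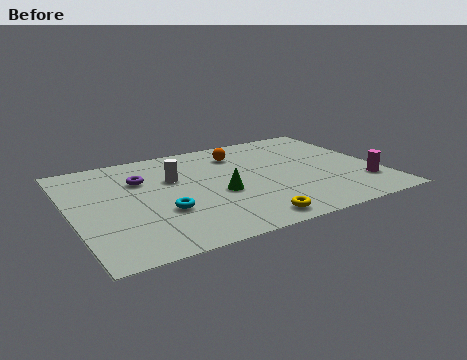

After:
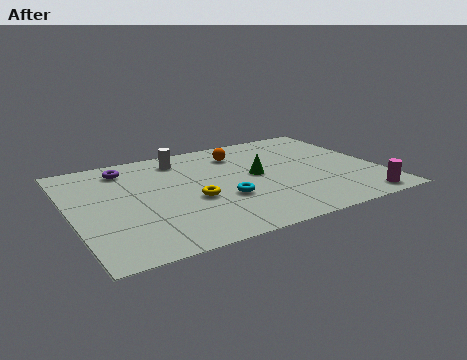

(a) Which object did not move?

the orange sphere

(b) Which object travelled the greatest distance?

the yellow torus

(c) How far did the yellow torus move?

3.1

From (6.7, 1.0) to (4.8, 3.5), the yellow torus covered √(1.9² + 2.5²) ≈ 3.1 units.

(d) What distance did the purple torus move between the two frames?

1.3

From (3.0, 6.0) to (2.5, 7.2), the purple torus covered √(0.5² + 1.2²) ≈ 1.3 units.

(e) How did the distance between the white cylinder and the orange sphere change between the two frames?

-0.7

Before: roughly 3.1 units apart; after: 2.4. That's 0.7 units closer together.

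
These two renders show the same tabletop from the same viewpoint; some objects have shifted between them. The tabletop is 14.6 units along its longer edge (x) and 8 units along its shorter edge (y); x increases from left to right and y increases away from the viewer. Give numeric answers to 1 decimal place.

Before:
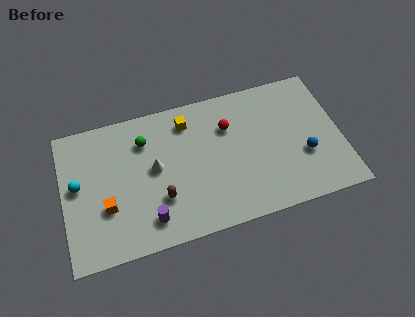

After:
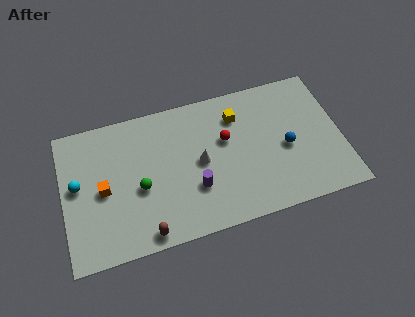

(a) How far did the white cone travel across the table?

2.4

From (4.8, 4.3) to (7.2, 4.0), the white cone covered √(2.4² + 0.3²) ≈ 2.4 units.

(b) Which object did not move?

the cyan sphere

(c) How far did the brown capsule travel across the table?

1.9

From (5.0, 2.5) to (4.1, 0.8), the brown capsule covered √(0.9² + 1.7²) ≈ 1.9 units.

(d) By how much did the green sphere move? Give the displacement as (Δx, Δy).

(-0.4, -2.6)

From the two frames, the green sphere sits at roughly (4.4, 6.0) before and (4.0, 3.4) after.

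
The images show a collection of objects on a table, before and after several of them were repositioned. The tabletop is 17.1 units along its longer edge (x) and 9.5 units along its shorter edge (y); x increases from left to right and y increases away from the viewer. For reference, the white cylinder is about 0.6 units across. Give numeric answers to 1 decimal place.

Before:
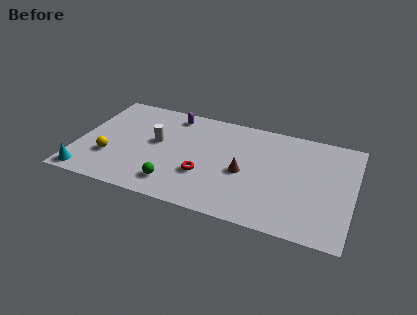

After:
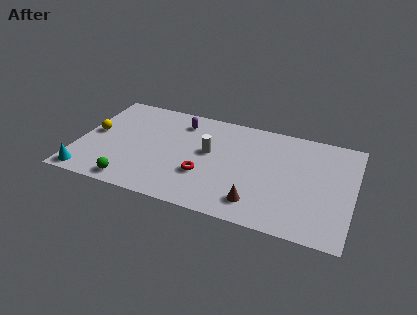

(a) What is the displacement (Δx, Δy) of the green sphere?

(-2.6, -0.7)

The green sphere was at about (6.3, 1.8) and moved to about (3.7, 1.1).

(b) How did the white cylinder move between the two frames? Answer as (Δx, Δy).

(3.3, 0.1)

From the two frames, the white cylinder sits at roughly (4.8, 5.3) before and (8.1, 5.4) after.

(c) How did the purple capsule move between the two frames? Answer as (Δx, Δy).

(0.6, -0.5)

From the two frames, the purple capsule sits at roughly (5.5, 8.2) before and (6.1, 7.7) after.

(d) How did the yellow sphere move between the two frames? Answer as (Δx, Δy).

(-1.2, 2.0)

The yellow sphere started near (2.1, 3.0) and ended near (0.9, 5.0).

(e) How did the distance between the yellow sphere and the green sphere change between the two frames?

+0.4

They were about 4.4 units apart before and 4.8 after — 0.4 units further apart.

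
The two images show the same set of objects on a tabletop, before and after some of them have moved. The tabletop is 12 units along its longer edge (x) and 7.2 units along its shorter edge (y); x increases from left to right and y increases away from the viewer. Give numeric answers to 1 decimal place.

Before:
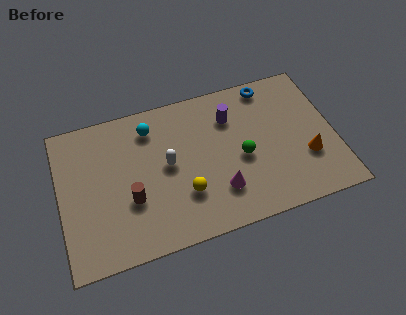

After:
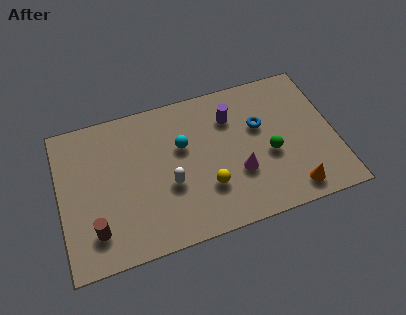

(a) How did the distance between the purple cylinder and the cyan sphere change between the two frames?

-1.2

The distance was about 3.5 in the first image and 2.3 in the second, so they moved 1.2 units closer together.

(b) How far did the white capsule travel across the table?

1.0

The white capsule was near (4.7, 3.8) before and (4.7, 2.8) after, so it travelled √(0.0² + 1.0²) ≈ 1.0 units.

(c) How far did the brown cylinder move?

1.9

The brown cylinder moved from about (3.0, 2.6) to (1.4, 1.6), a distance of √(1.6² + 1.0²) ≈ 1.9.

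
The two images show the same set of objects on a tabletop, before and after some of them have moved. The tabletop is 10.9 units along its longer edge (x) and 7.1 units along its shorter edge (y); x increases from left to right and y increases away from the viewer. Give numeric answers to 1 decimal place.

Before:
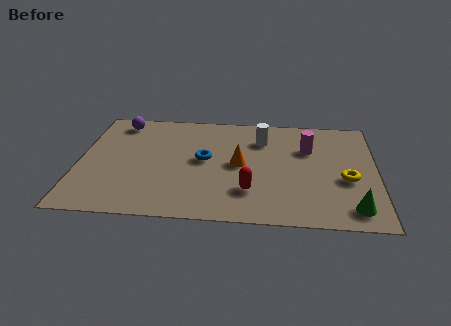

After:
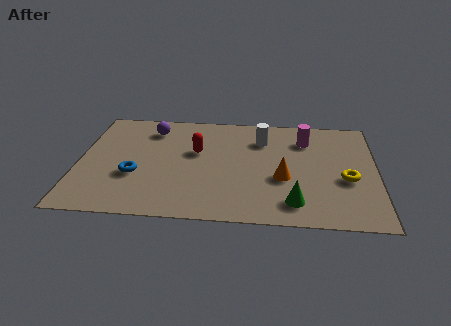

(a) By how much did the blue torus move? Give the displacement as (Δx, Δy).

(-2.5, -1.2)

The blue torus started near (4.6, 3.8) and ended near (2.1, 2.6).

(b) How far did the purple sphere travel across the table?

1.3

The purple sphere was near (1.4, 6.1) before and (2.6, 5.7) after, so it travelled √(1.2² + 0.4²) ≈ 1.3 units.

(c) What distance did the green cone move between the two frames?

2.1

The green cone was near (10.0, 1.1) before and (7.9, 1.3) after, so it travelled √(2.1² + 0.2²) ≈ 2.1 units.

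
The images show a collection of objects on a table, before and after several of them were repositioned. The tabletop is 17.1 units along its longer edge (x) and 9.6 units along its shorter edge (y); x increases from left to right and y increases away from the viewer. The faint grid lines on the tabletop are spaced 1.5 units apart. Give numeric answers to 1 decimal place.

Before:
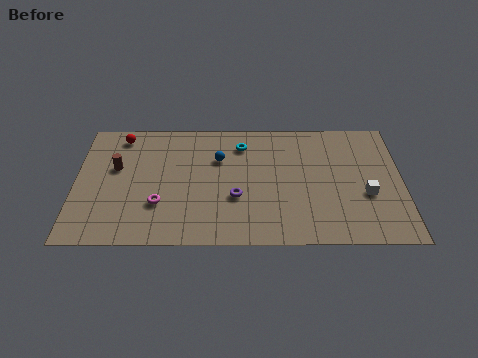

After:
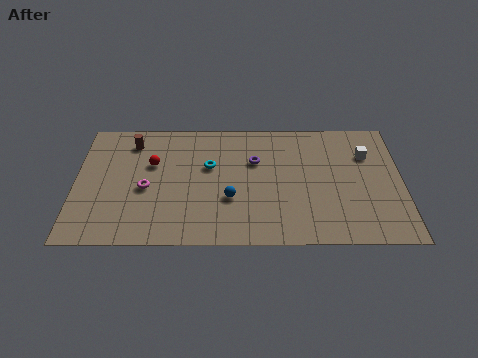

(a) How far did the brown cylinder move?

2.2

The brown cylinder was near (2.1, 5.8) before and (2.9, 7.8) after, so it travelled √(0.8² + 2.0²) ≈ 2.2 units.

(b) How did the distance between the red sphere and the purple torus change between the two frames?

-2.4

They were about 7.8 units apart before and 5.4 after — 2.4 units closer together.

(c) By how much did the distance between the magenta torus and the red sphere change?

-3.8

The distance was about 5.7 in the first image and 1.9 in the second, so they moved 3.8 units closer together.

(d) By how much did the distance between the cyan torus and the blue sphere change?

+1.1

They were about 1.6 units apart before and 2.7 after — 1.1 units further apart.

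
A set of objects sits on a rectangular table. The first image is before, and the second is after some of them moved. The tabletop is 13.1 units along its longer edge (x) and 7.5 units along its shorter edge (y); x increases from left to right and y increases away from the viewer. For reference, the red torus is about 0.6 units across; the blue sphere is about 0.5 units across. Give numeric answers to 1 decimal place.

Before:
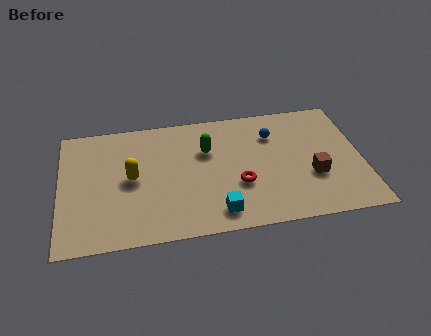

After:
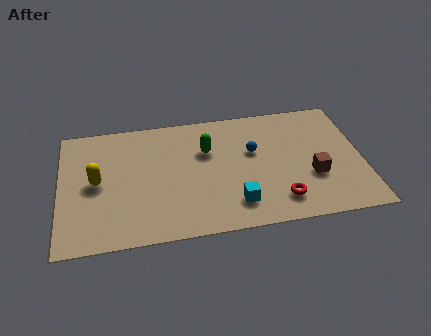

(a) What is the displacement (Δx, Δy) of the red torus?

(1.7, -1.2)

The red torus was at about (7.7, 2.7) and moved to about (9.4, 1.5).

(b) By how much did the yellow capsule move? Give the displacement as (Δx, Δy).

(-1.5, 0.0)

From the two frames, the yellow capsule sits at roughly (3.1, 3.8) before and (1.6, 3.8) after.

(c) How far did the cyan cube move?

0.9

The cyan cube moved from about (6.7, 1.2) to (7.5, 1.6), a distance of √(0.8² + 0.4²) ≈ 0.9.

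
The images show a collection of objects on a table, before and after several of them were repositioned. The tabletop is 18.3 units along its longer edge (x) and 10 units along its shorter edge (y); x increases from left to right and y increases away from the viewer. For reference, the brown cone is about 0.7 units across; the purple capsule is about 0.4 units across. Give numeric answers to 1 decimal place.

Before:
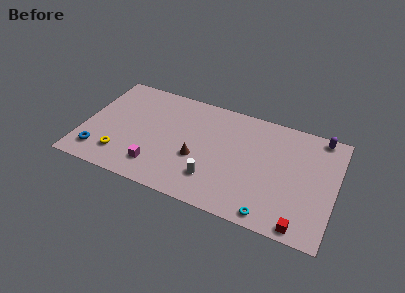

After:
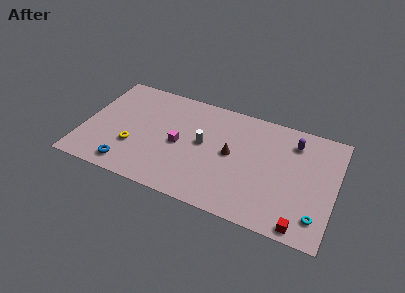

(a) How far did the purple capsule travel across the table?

2.2

The purple capsule moved from about (16.9, 9.1) to (15.1, 7.9), a distance of √(1.8² + 1.2²) ≈ 2.2.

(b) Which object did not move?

the red cube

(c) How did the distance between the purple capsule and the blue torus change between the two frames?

-3.9

The distance was about 17.1 in the first image and 13.2 in the second, so they moved 3.9 units closer together.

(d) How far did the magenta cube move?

3.0

From (5.6, 2.1) to (7.0, 4.7), the magenta cube covered √(1.4² + 2.6²) ≈ 3.0 units.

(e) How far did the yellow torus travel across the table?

1.4

The yellow torus moved from about (3.0, 2.2) to (3.8, 3.3), a distance of √(0.8² + 1.1²) ≈ 1.4.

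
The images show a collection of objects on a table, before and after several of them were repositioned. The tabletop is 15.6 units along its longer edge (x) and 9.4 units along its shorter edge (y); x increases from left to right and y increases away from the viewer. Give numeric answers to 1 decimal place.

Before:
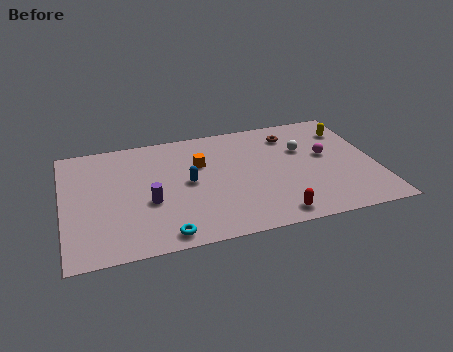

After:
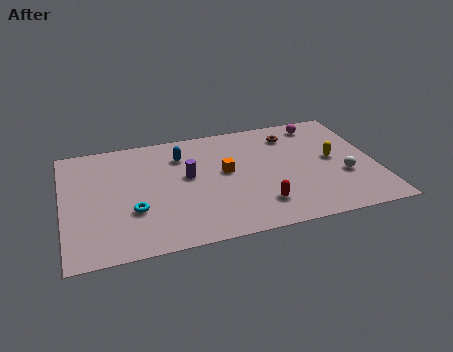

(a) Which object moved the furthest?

the white sphere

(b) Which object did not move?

the brown torus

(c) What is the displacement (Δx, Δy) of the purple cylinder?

(2.0, 1.6)

From the two frames, the purple cylinder sits at roughly (4.2, 3.7) before and (6.2, 5.3) after.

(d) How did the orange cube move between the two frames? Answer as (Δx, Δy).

(1.2, -1.0)

From the two frames, the orange cube sits at roughly (6.9, 6.2) before and (8.1, 5.2) after.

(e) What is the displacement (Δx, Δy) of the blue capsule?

(-0.2, 2.3)

From the two frames, the blue capsule sits at roughly (6.2, 4.8) before and (6.0, 7.1) after.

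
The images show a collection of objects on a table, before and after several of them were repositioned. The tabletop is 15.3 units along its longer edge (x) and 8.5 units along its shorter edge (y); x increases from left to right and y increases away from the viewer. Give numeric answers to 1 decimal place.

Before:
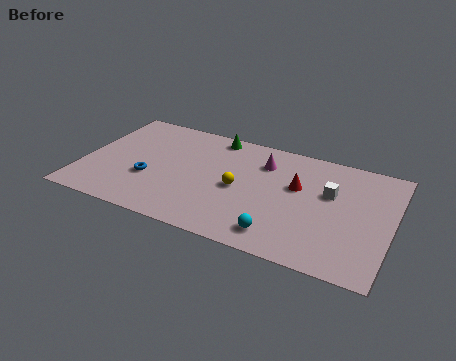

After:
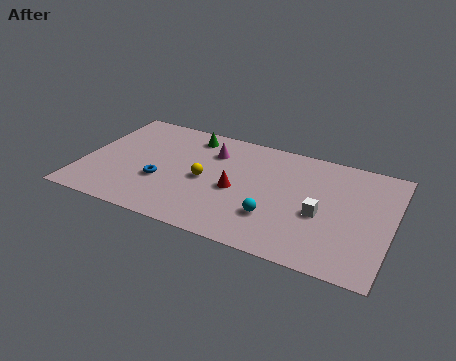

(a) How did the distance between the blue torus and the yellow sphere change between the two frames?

-2.2

The distance was about 4.5 in the first image and 2.3 in the second, so they moved 2.2 units closer together.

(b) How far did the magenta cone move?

2.6

The magenta cone was near (8.8, 6.4) before and (6.2, 6.3) after, so it travelled √(2.6² + 0.1²) ≈ 2.6 units.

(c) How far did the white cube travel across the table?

1.7

The white cube was near (12.2, 5.3) before and (11.9, 3.6) after, so it travelled √(0.3² + 1.7²) ≈ 1.7 units.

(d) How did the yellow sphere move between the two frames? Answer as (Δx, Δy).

(-1.7, 0.0)

The yellow sphere started near (7.8, 4.0) and ended near (6.1, 4.0).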